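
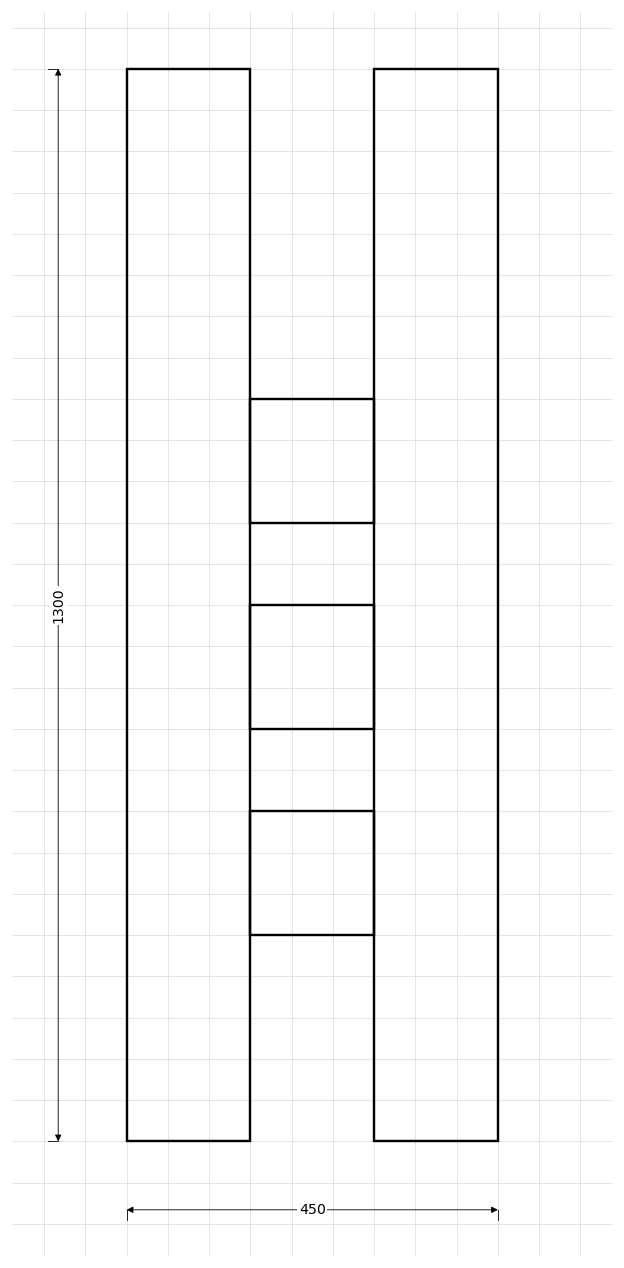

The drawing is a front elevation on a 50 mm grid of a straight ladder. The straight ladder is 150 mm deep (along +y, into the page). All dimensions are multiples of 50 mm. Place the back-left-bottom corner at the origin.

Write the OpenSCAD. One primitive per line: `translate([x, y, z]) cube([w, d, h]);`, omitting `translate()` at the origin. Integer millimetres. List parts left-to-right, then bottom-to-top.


cube([150, 150, 1300]);
translate([150, 0, 250]) cube([150, 150, 150]);
translate([150, 0, 500]) cube([150, 150, 150]);
translate([150, 0, 750]) cube([150, 150, 150]);
translate([300, 0, 0]) cube([150, 150, 1300]);


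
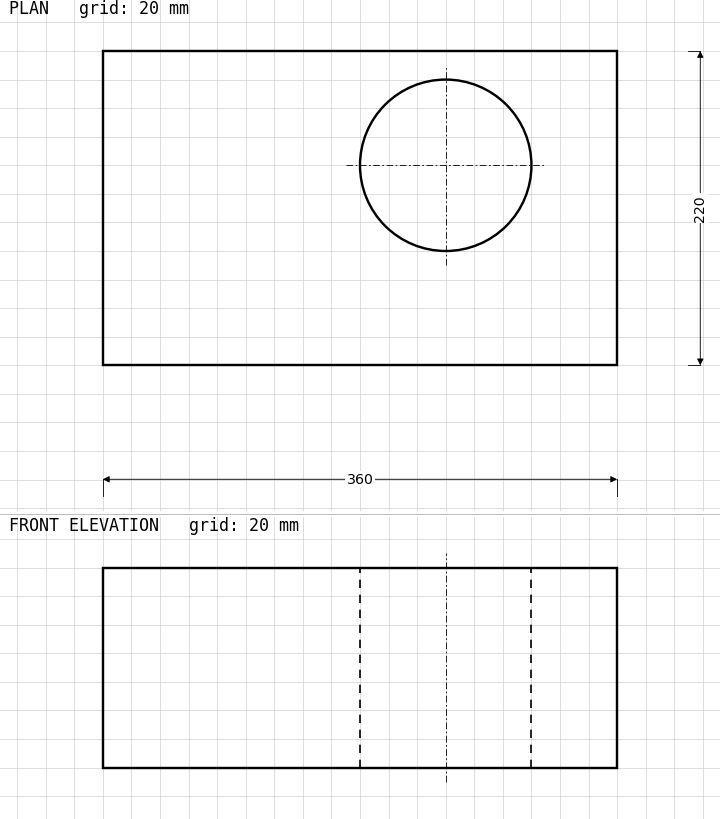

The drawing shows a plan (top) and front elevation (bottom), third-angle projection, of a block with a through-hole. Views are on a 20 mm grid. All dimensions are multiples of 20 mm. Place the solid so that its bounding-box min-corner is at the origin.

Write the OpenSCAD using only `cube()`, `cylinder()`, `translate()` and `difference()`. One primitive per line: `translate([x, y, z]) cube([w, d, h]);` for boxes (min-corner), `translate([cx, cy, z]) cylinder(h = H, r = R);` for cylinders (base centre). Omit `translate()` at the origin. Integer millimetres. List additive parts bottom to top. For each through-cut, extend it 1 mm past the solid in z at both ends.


difference() {
  cube([360, 220, 140]);
  translate([240, 140, -1]) cylinder(h = 142, r = 60);
}


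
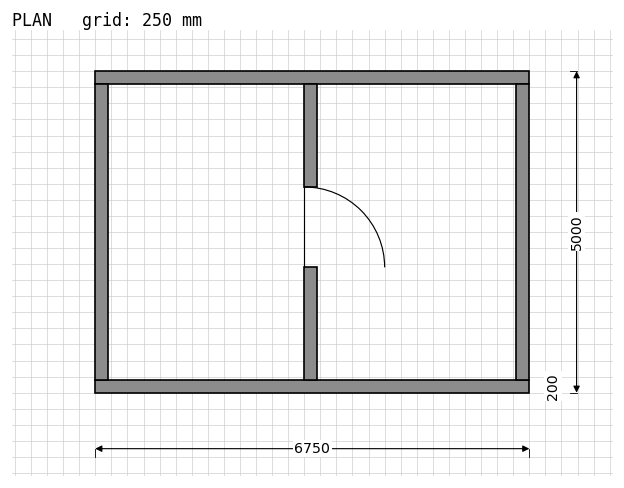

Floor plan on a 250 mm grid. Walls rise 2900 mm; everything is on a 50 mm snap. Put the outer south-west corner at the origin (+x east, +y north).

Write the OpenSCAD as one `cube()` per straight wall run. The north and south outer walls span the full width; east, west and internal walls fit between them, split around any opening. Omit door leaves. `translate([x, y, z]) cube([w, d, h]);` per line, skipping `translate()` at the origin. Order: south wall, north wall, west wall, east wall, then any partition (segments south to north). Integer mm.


cube([6750, 200, 2900]);
translate([0, 4800, 0]) cube([6750, 200, 2900]);
translate([0, 200, 0]) cube([200, 4600, 2900]);
translate([6550, 200, 0]) cube([200, 4600, 2900]);
translate([3250, 200, 0]) cube([200, 1750, 2900]);
translate([3250, 3200, 0]) cube([200, 1600, 2900]);


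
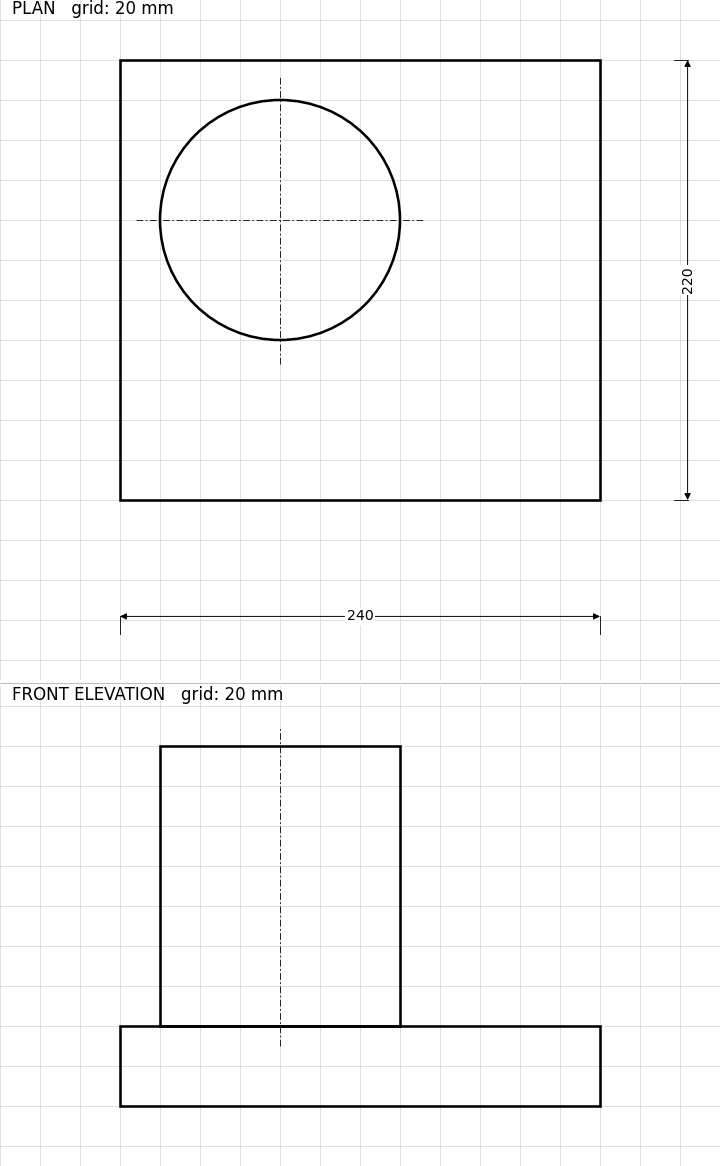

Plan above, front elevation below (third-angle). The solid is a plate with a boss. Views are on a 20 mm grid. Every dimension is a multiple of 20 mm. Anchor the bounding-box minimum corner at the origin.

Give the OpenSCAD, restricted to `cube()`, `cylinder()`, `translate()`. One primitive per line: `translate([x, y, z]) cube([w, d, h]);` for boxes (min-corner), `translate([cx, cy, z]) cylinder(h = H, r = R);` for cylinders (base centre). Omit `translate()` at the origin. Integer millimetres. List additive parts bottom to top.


cube([240, 220, 40]);
translate([80, 140, 40]) cylinder(h = 140, r = 60);


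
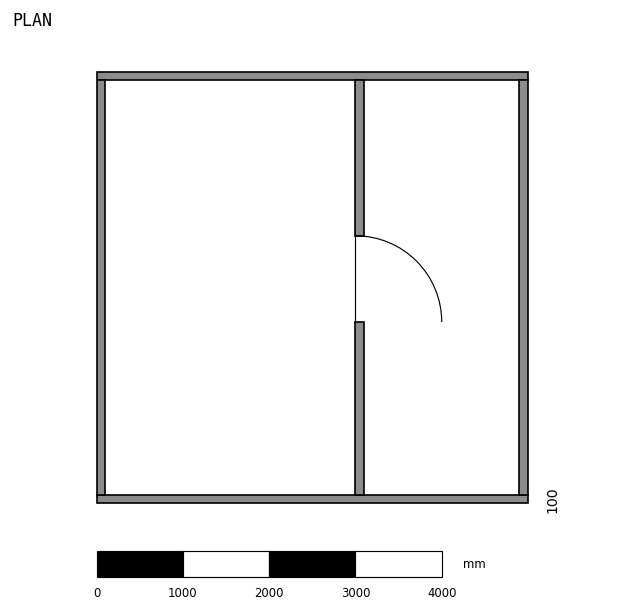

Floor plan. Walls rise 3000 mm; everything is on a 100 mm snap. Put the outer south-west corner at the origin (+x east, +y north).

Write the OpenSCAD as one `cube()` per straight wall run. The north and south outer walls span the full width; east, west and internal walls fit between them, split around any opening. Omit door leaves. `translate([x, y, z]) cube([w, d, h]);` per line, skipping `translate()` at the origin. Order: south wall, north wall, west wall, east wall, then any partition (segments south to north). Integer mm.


cube([5000, 100, 3000]);
translate([0, 4900, 0]) cube([5000, 100, 3000]);
translate([0, 100, 0]) cube([100, 4800, 3000]);
translate([4900, 100, 0]) cube([100, 4800, 3000]);
translate([3000, 100, 0]) cube([100, 2000, 3000]);
translate([3000, 3100, 0]) cube([100, 1800, 3000]);


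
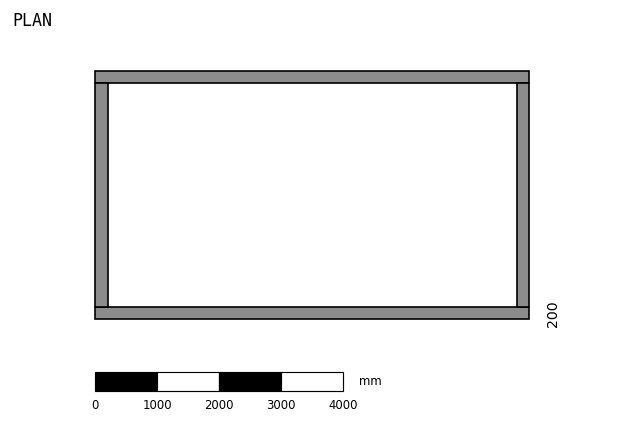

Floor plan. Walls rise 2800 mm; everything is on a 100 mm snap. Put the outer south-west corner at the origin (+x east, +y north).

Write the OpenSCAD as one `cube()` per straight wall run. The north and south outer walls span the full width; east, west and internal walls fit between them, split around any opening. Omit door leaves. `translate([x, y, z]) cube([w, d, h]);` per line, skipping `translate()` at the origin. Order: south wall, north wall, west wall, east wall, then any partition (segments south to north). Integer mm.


cube([7000, 200, 2800]);
translate([0, 3800, 0]) cube([7000, 200, 2800]);
translate([0, 200, 0]) cube([200, 3600, 2800]);
translate([6800, 200, 0]) cube([200, 3600, 2800]);


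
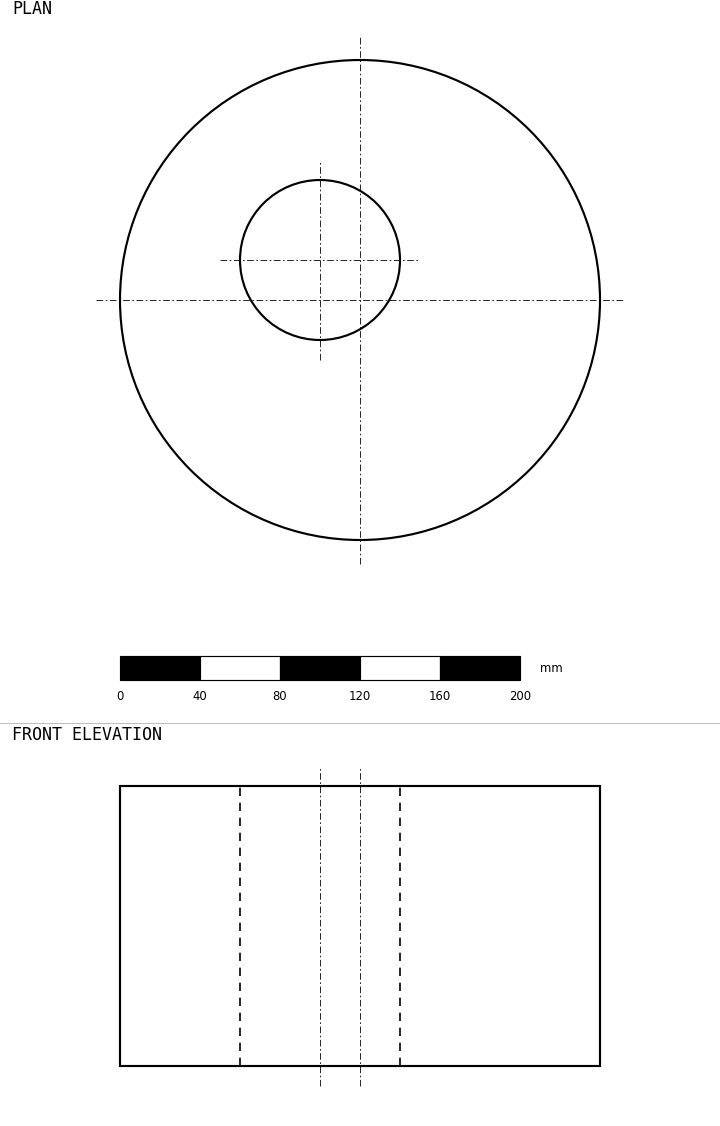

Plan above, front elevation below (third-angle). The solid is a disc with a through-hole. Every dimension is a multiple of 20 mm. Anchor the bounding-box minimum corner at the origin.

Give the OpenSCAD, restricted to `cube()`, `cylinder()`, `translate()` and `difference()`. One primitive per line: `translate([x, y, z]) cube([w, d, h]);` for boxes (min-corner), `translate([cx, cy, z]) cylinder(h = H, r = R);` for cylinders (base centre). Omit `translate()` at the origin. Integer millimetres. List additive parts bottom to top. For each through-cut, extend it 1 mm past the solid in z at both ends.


difference() {
  translate([120, 120, 0]) cylinder(h = 140, r = 120);
  translate([100, 140, -1]) cylinder(h = 142, r = 40);
}


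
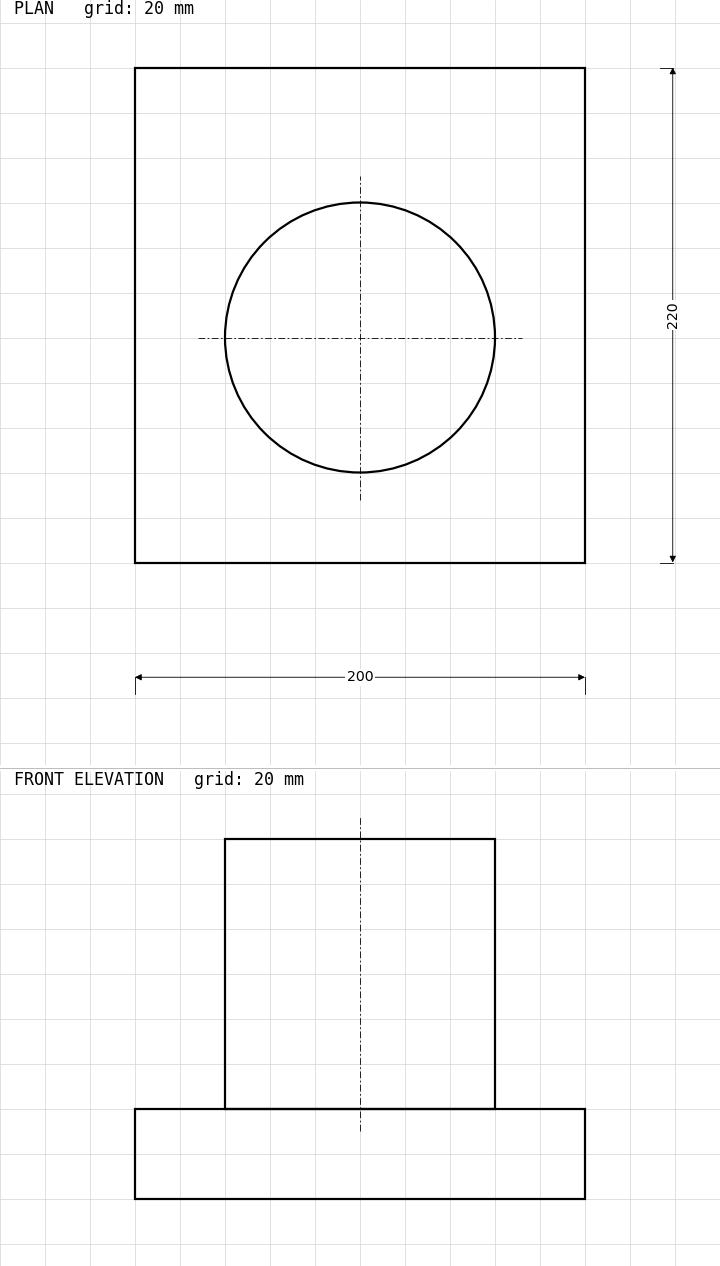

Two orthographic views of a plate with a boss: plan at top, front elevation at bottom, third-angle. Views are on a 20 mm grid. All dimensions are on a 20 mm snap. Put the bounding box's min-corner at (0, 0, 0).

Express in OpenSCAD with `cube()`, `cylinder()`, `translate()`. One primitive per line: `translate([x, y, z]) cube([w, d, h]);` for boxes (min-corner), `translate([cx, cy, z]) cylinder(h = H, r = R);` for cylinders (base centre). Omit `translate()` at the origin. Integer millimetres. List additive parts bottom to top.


cube([200, 220, 40]);
translate([100, 100, 40]) cylinder(h = 120, r = 60);


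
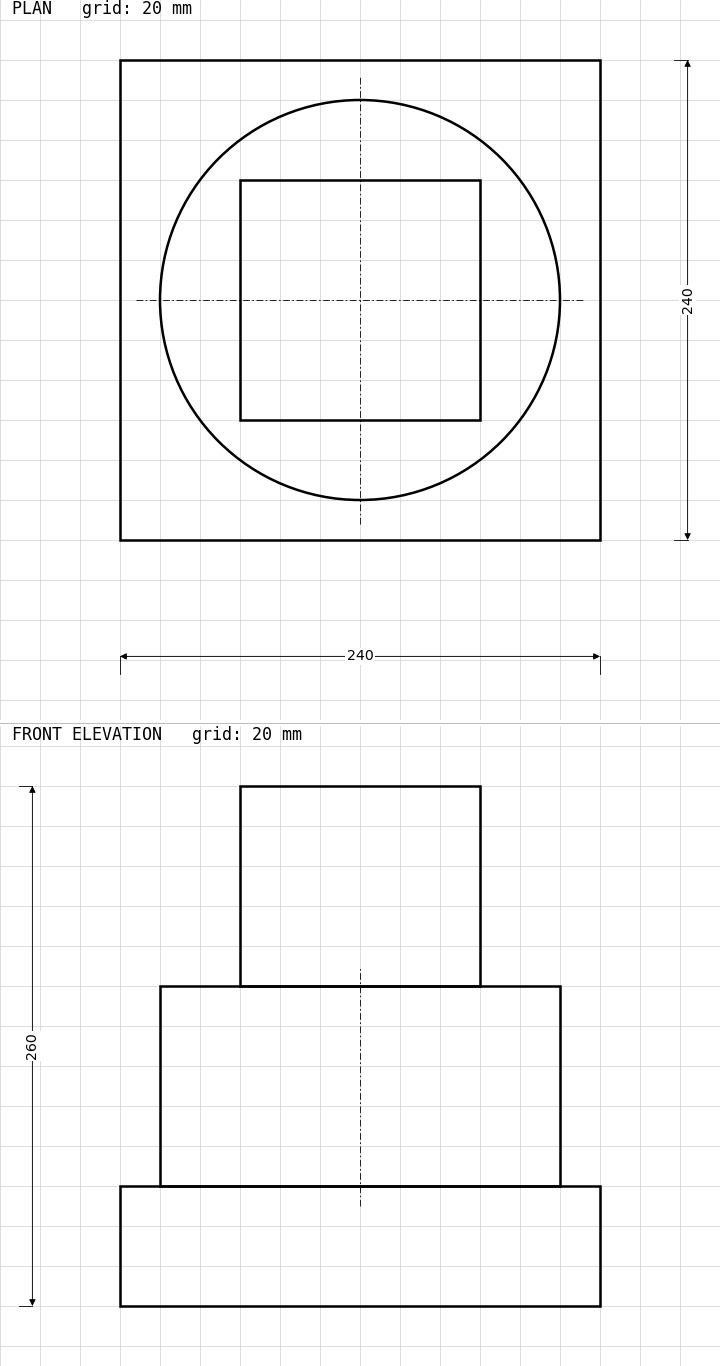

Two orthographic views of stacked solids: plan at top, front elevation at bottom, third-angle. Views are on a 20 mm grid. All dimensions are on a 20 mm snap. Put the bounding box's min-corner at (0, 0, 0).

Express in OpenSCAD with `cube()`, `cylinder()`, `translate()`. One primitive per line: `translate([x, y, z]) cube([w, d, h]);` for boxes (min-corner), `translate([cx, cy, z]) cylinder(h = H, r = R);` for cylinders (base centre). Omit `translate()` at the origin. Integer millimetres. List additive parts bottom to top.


cube([240, 240, 60]);
translate([120, 120, 60]) cylinder(h = 100, r = 100);
translate([60, 60, 160]) cube([120, 120, 100]);


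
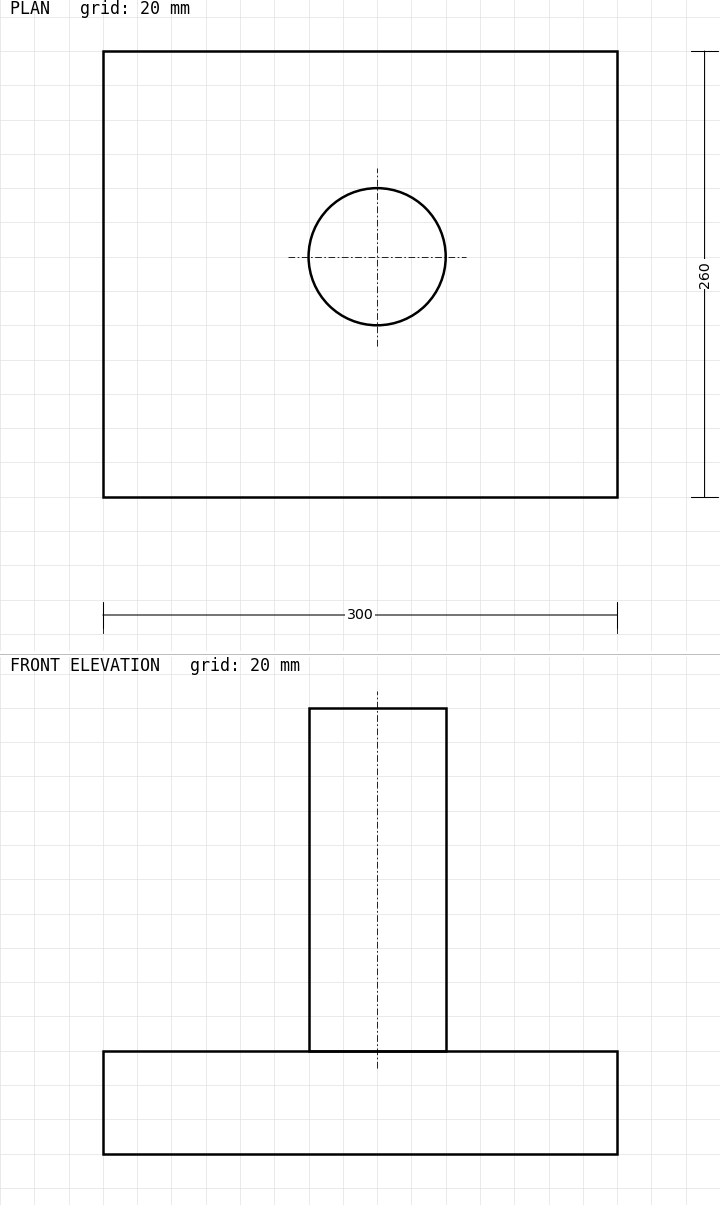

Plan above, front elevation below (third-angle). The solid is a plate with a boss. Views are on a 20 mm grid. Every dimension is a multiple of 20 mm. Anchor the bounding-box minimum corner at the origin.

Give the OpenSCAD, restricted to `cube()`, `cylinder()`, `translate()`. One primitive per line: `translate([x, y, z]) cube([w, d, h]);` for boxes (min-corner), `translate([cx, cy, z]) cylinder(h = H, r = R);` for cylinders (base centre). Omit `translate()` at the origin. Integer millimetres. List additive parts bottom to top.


cube([300, 260, 60]);
translate([160, 140, 60]) cylinder(h = 200, r = 40);


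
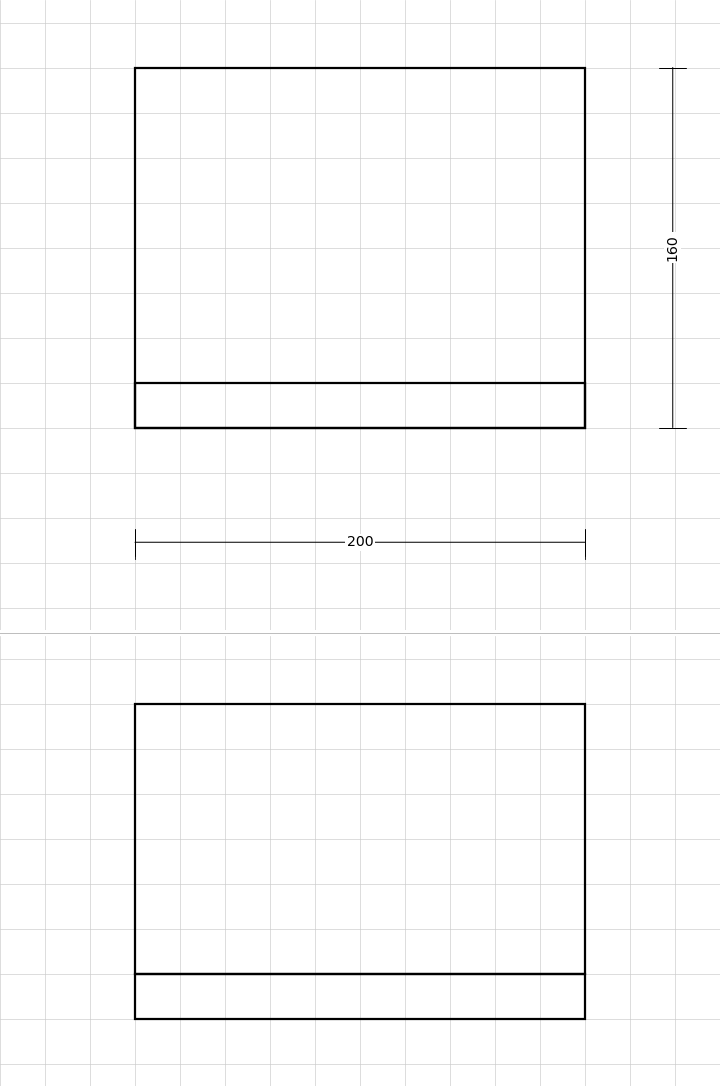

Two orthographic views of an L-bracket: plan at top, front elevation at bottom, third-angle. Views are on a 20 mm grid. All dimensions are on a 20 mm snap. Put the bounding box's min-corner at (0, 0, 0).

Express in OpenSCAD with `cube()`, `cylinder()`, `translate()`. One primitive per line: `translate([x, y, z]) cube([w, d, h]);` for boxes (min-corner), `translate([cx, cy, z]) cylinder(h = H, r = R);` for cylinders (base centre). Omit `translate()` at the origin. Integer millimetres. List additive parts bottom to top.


cube([200, 160, 20]);
translate([0, 0, 20]) cube([200, 20, 120]);


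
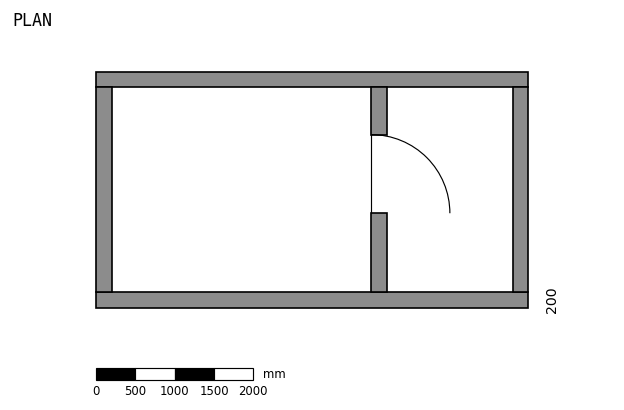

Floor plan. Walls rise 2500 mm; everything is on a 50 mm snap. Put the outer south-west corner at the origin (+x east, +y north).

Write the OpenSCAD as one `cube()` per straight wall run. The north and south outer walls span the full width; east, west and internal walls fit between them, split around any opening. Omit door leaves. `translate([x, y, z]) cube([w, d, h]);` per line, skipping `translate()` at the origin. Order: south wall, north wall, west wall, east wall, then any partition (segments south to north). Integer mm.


cube([5500, 200, 2500]);
translate([0, 2800, 0]) cube([5500, 200, 2500]);
translate([0, 200, 0]) cube([200, 2600, 2500]);
translate([5300, 200, 0]) cube([200, 2600, 2500]);
translate([3500, 200, 0]) cube([200, 1000, 2500]);
translate([3500, 2200, 0]) cube([200, 600, 2500]);


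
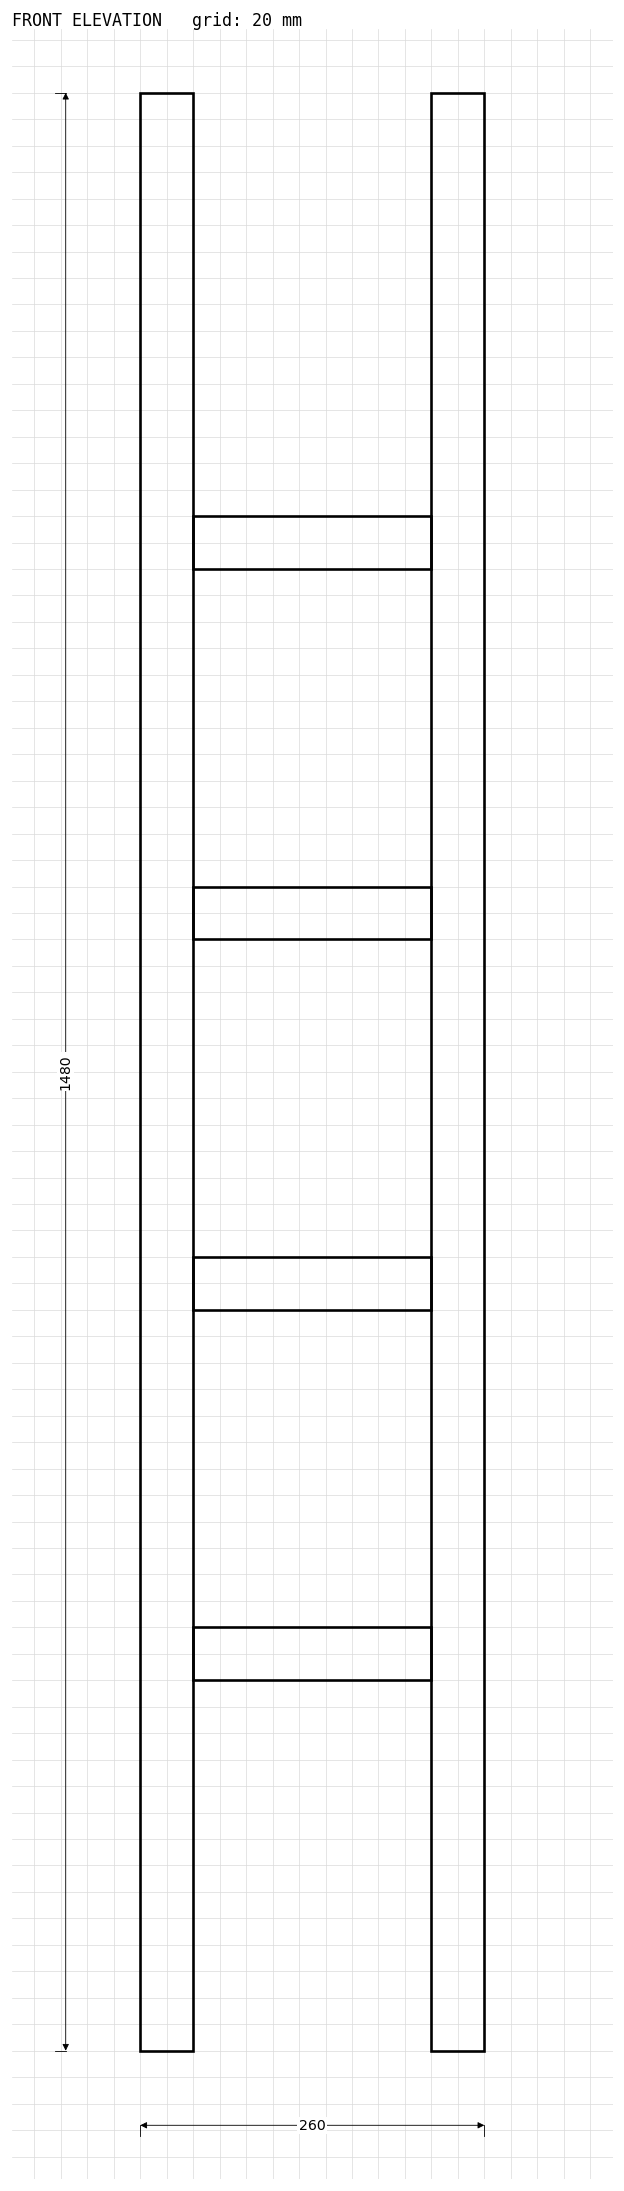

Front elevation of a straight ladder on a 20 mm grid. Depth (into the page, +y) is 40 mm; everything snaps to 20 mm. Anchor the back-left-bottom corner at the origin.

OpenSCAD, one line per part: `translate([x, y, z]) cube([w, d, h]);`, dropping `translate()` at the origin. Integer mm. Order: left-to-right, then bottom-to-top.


cube([40, 40, 1480]);
translate([40, 0, 280]) cube([180, 40, 40]);
translate([40, 0, 560]) cube([180, 40, 40]);
translate([40, 0, 840]) cube([180, 40, 40]);
translate([40, 0, 1120]) cube([180, 40, 40]);
translate([220, 0, 0]) cube([40, 40, 1480]);


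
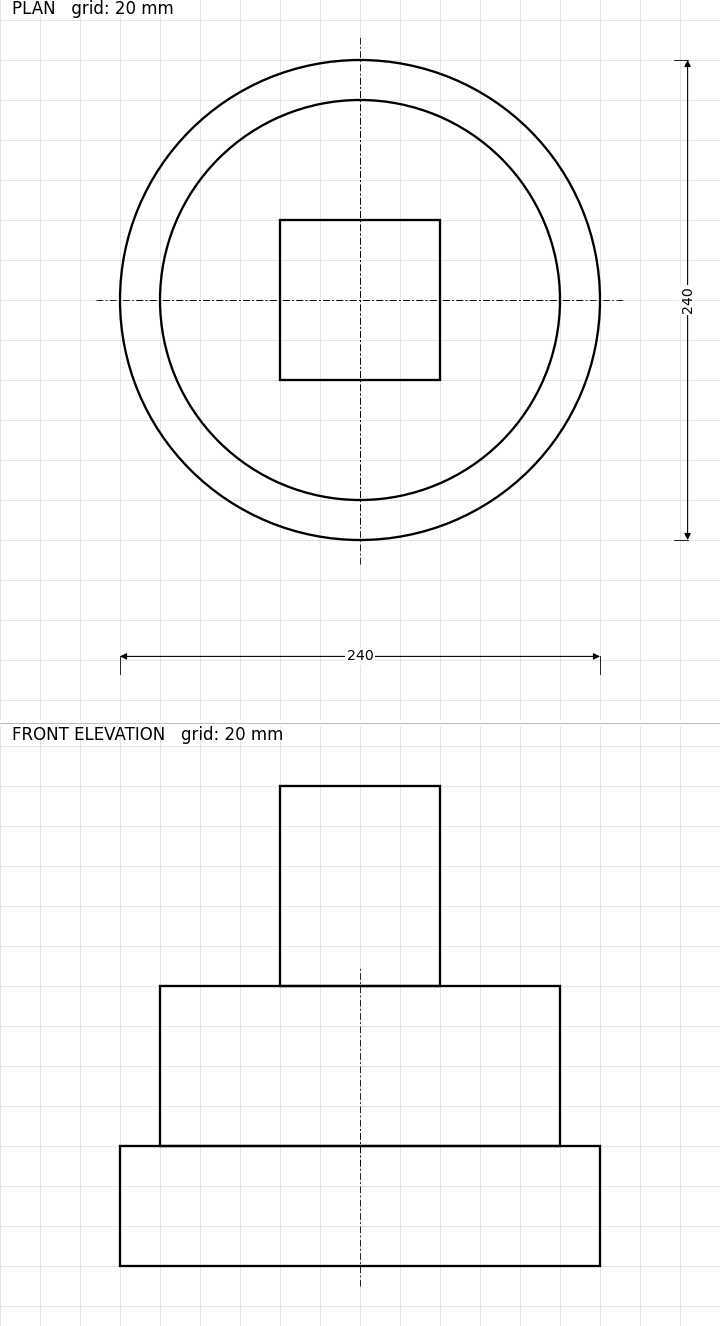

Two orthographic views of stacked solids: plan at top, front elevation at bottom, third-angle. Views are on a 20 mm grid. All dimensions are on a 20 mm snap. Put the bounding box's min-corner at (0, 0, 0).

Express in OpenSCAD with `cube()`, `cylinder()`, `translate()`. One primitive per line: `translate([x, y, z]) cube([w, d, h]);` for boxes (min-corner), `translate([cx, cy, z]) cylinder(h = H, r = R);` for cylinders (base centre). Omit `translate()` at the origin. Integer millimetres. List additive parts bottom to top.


translate([120, 120, 0]) cylinder(h = 60, r = 120);
translate([120, 120, 60]) cylinder(h = 80, r = 100);
translate([80, 80, 140]) cube([80, 80, 100]);


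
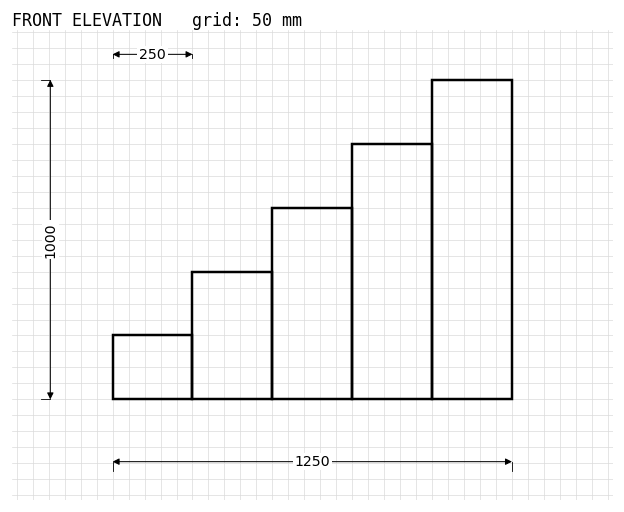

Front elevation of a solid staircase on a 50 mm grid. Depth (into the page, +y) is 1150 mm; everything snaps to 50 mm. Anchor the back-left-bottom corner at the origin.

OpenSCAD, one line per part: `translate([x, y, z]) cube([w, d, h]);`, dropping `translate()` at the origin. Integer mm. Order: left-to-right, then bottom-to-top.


cube([250, 1150, 200]);
translate([250, 0, 0]) cube([250, 1150, 400]);
translate([500, 0, 0]) cube([250, 1150, 600]);
translate([750, 0, 0]) cube([250, 1150, 800]);
translate([1000, 0, 0]) cube([250, 1150, 1000]);


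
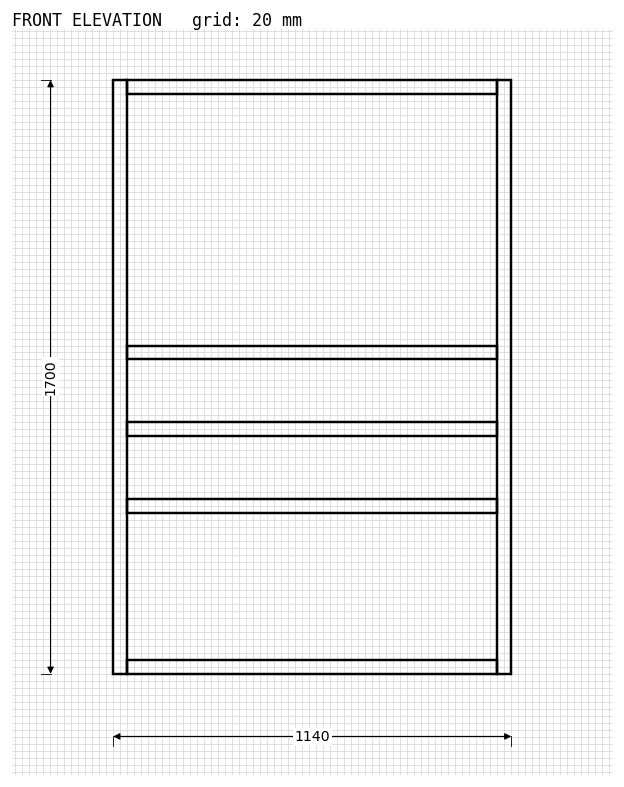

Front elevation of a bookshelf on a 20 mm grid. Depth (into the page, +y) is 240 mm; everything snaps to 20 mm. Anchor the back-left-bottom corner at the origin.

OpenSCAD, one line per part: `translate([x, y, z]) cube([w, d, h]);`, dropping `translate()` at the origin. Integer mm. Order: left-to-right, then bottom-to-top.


cube([40, 240, 1700]);
translate([40, 0, 0]) cube([1060, 240, 40]);
translate([40, 0, 460]) cube([1060, 240, 40]);
translate([40, 0, 680]) cube([1060, 240, 40]);
translate([40, 0, 900]) cube([1060, 240, 40]);
translate([40, 0, 1660]) cube([1060, 240, 40]);
translate([1100, 0, 0]) cube([40, 240, 1700]);


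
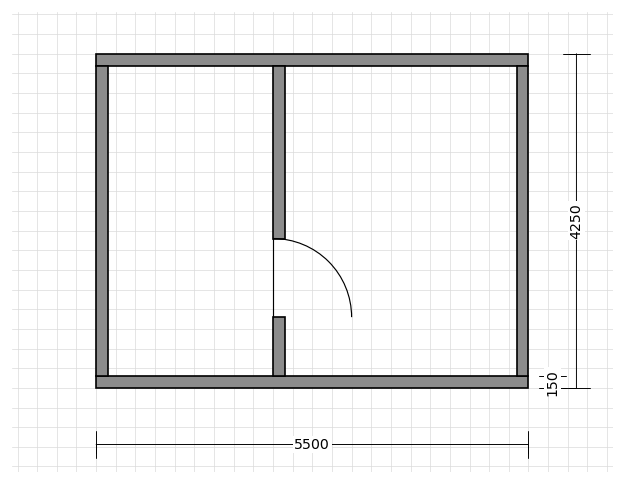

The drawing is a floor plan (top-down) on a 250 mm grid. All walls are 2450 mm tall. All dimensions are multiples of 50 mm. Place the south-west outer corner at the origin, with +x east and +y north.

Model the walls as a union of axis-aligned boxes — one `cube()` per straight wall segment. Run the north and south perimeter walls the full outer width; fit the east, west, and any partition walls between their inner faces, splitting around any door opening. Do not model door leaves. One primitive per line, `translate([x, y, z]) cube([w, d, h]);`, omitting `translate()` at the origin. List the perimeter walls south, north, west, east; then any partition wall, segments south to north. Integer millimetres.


cube([5500, 150, 2450]);
translate([0, 4100, 0]) cube([5500, 150, 2450]);
translate([0, 150, 0]) cube([150, 3950, 2450]);
translate([5350, 150, 0]) cube([150, 3950, 2450]);
translate([2250, 150, 0]) cube([150, 750, 2450]);
translate([2250, 1900, 0]) cube([150, 2200, 2450]);


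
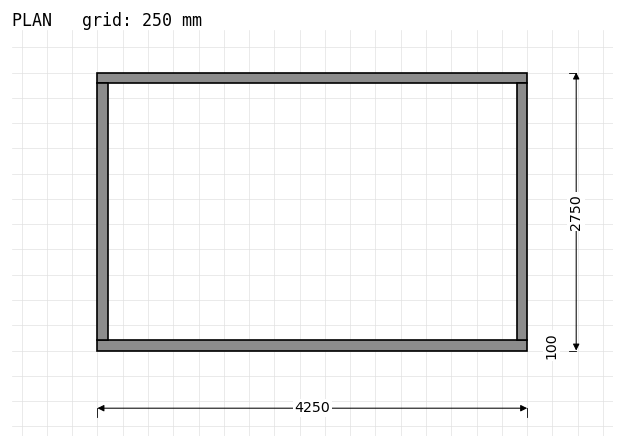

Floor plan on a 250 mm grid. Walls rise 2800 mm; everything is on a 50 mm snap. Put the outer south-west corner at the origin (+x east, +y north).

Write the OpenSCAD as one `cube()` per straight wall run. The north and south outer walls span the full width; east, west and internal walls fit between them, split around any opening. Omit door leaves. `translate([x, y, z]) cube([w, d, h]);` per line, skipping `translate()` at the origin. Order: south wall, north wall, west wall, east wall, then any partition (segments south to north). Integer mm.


cube([4250, 100, 2800]);
translate([0, 2650, 0]) cube([4250, 100, 2800]);
translate([0, 100, 0]) cube([100, 2550, 2800]);
translate([4150, 100, 0]) cube([100, 2550, 2800]);


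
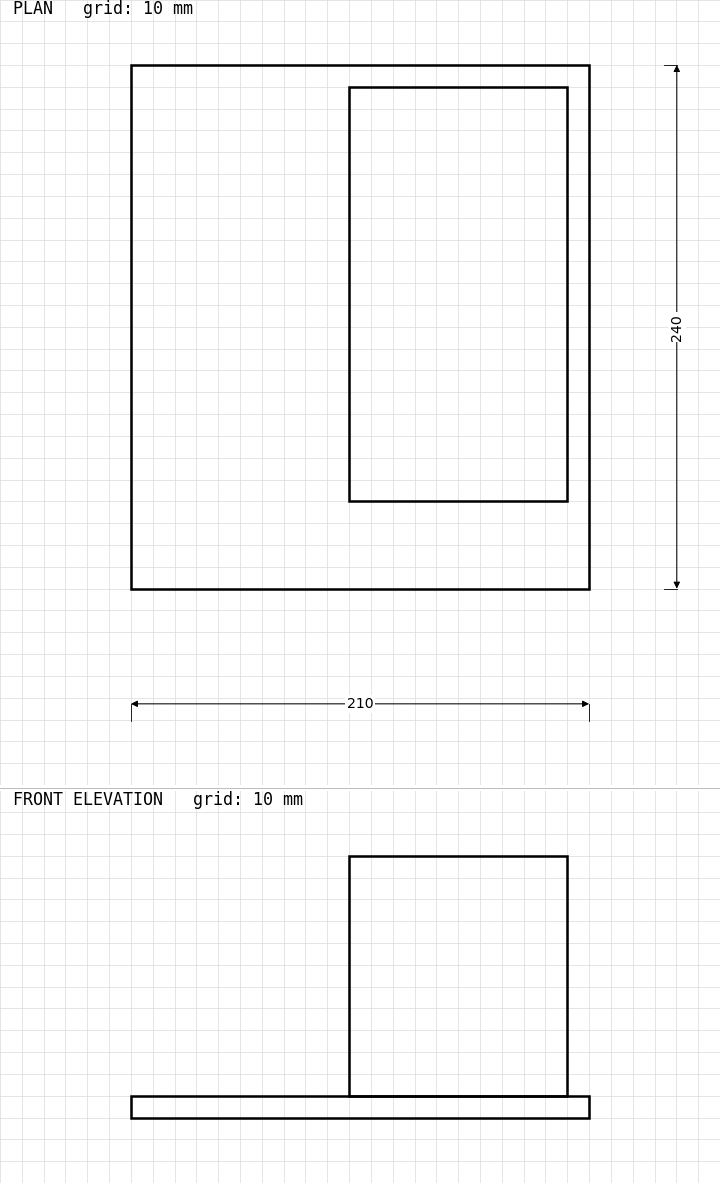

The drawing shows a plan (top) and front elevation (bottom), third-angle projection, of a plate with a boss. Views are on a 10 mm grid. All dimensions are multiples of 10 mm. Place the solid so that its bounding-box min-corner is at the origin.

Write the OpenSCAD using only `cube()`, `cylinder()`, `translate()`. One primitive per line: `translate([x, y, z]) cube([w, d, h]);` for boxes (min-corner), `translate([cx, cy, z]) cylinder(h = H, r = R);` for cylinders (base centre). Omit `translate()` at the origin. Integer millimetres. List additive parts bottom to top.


cube([210, 240, 10]);
translate([100, 40, 10]) cube([100, 190, 110]);


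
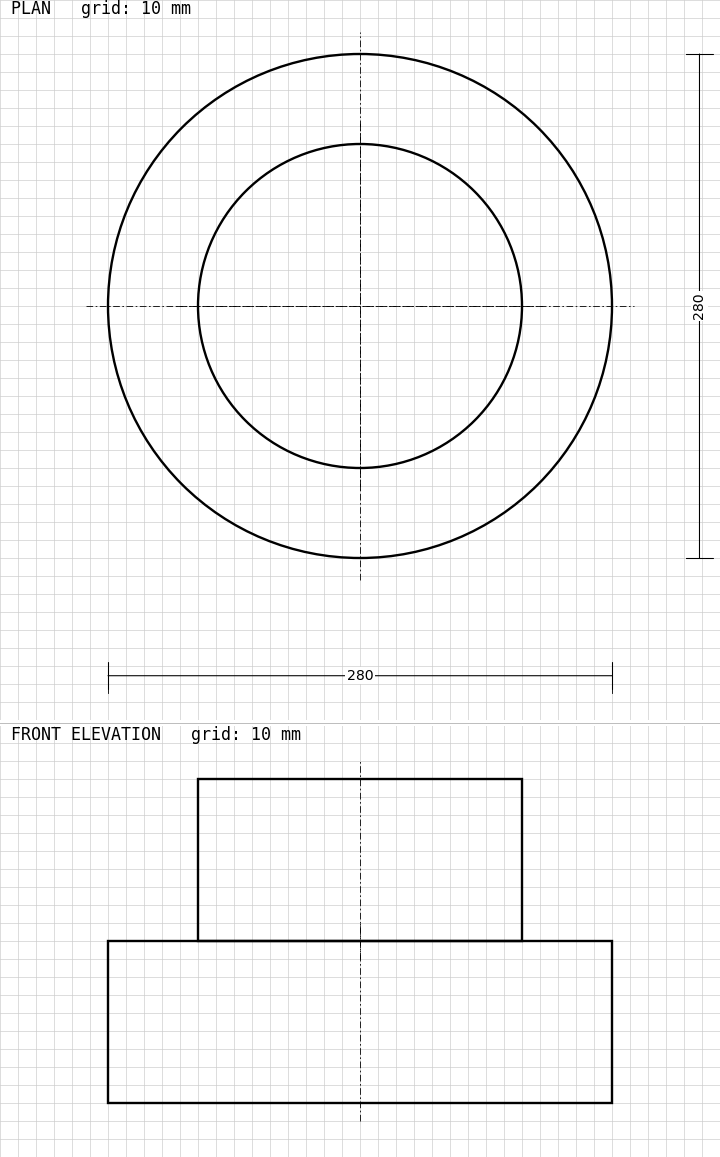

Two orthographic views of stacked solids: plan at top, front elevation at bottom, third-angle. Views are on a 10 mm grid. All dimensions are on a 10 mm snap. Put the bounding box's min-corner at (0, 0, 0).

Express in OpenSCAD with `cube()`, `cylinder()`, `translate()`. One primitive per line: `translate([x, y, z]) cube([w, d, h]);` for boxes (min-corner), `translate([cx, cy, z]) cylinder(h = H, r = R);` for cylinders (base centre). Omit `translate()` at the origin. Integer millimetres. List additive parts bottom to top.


translate([140, 140, 0]) cylinder(h = 90, r = 140);
translate([140, 140, 90]) cylinder(h = 90, r = 90);


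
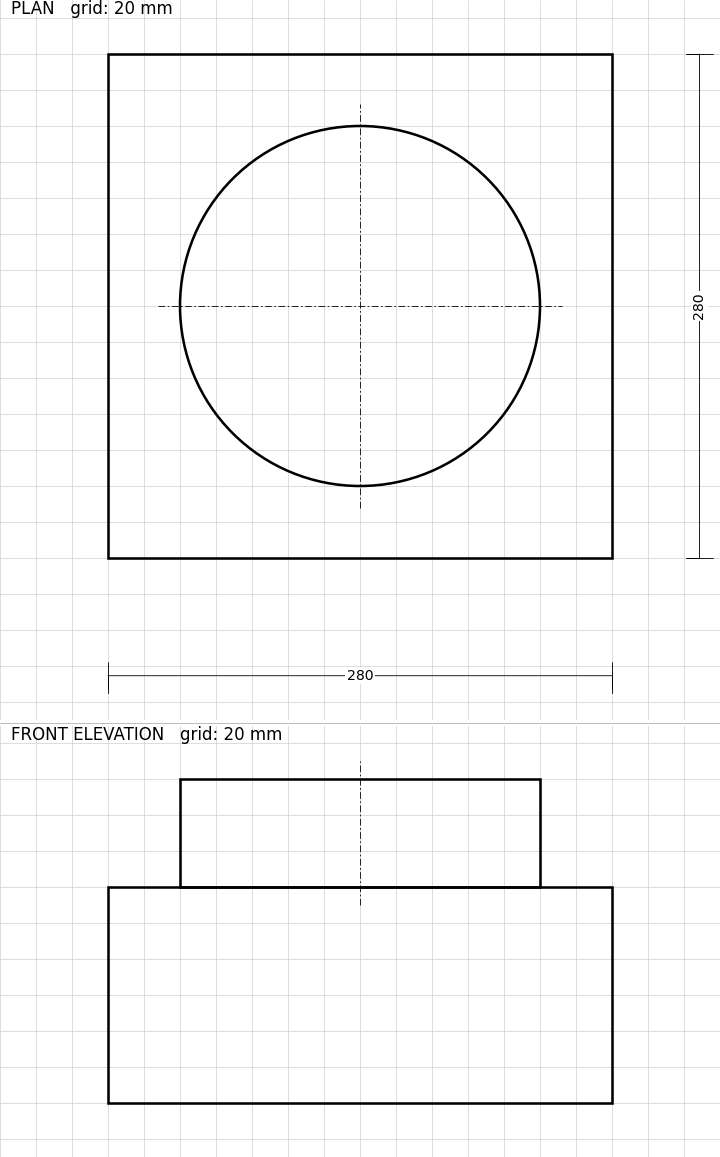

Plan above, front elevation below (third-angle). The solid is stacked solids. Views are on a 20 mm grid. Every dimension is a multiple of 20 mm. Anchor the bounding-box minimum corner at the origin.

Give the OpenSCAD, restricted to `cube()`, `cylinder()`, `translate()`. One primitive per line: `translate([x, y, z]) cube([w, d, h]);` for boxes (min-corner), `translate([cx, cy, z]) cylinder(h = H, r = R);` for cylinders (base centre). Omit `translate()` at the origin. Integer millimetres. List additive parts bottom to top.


cube([280, 280, 120]);
translate([140, 140, 120]) cylinder(h = 60, r = 100);


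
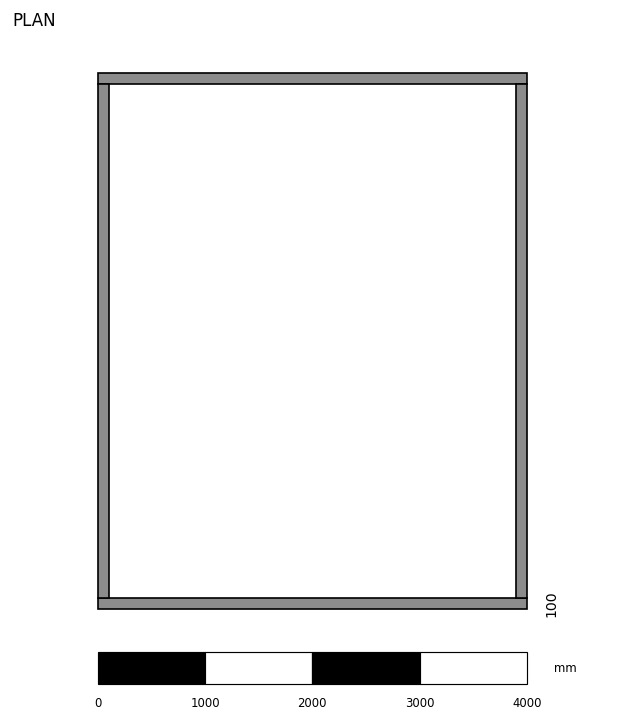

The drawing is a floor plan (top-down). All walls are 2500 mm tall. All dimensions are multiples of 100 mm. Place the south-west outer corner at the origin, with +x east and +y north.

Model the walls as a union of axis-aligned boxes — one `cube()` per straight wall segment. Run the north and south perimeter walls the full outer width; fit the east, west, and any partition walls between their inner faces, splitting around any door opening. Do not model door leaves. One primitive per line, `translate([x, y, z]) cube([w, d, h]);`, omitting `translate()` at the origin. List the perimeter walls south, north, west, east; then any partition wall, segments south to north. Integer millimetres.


cube([4000, 100, 2500]);
translate([0, 4900, 0]) cube([4000, 100, 2500]);
translate([0, 100, 0]) cube([100, 4800, 2500]);
translate([3900, 100, 0]) cube([100, 4800, 2500]);


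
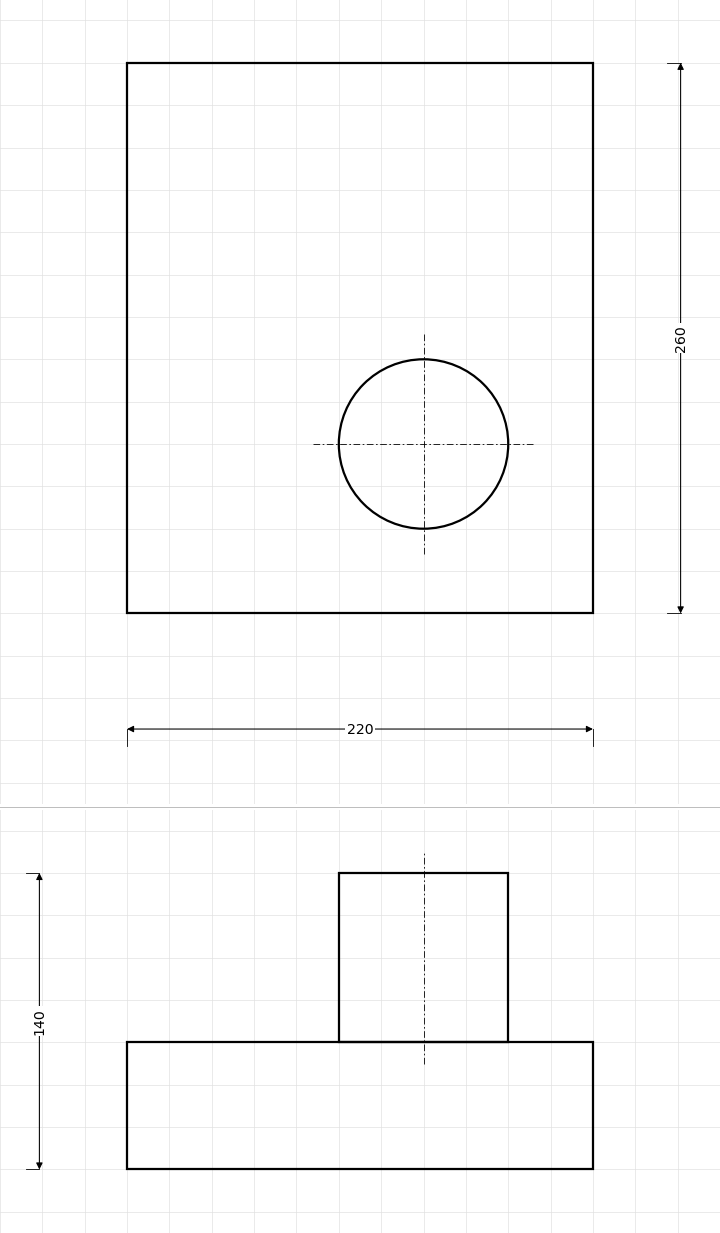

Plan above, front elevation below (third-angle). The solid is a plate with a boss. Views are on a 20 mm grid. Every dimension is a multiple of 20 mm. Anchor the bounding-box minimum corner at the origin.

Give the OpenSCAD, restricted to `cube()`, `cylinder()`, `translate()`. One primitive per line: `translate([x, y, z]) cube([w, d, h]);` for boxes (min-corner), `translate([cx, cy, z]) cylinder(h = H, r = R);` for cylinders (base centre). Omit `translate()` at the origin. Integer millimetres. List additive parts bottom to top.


cube([220, 260, 60]);
translate([140, 80, 60]) cylinder(h = 80, r = 40);


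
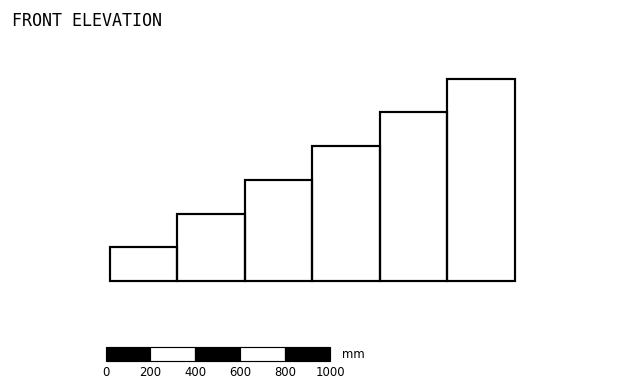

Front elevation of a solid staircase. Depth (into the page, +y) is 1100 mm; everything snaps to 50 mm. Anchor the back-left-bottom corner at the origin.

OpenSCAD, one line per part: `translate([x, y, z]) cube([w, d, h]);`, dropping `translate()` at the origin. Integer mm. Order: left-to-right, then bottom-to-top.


cube([300, 1100, 150]);
translate([300, 0, 0]) cube([300, 1100, 300]);
translate([600, 0, 0]) cube([300, 1100, 450]);
translate([900, 0, 0]) cube([300, 1100, 600]);
translate([1200, 0, 0]) cube([300, 1100, 750]);
translate([1500, 0, 0]) cube([300, 1100, 900]);


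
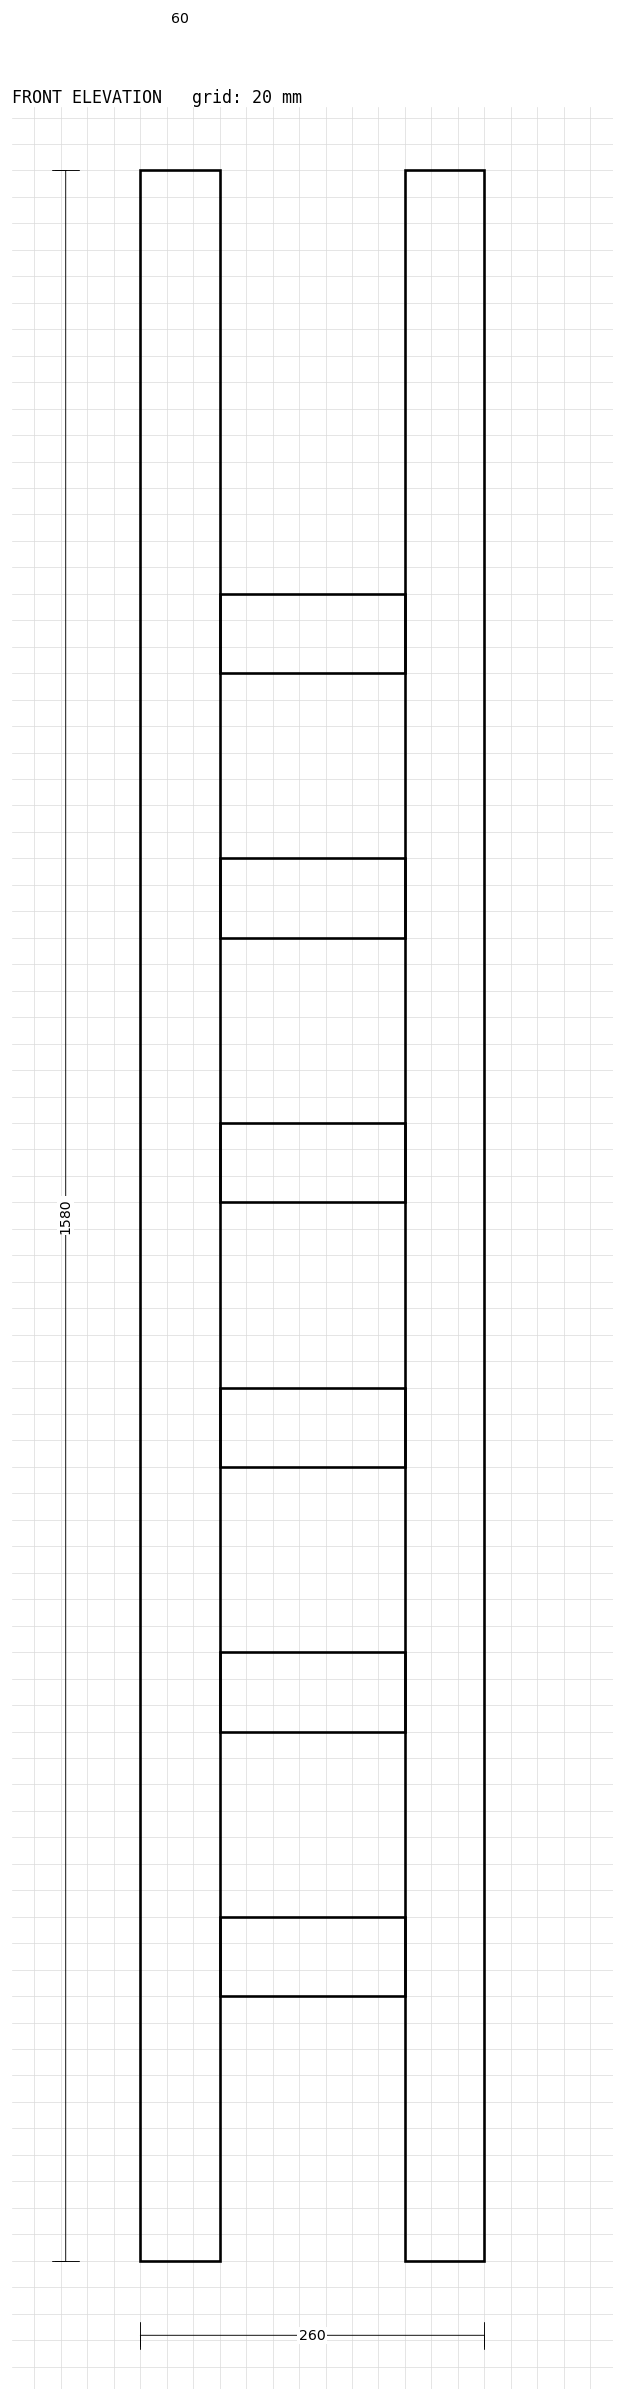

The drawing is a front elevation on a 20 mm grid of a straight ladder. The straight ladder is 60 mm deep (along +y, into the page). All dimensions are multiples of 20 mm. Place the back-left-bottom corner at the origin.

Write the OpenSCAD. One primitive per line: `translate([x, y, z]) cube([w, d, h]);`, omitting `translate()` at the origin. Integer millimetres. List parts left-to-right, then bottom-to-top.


cube([60, 60, 1580]);
translate([60, 0, 200]) cube([140, 60, 60]);
translate([60, 0, 400]) cube([140, 60, 60]);
translate([60, 0, 600]) cube([140, 60, 60]);
translate([60, 0, 800]) cube([140, 60, 60]);
translate([60, 0, 1000]) cube([140, 60, 60]);
translate([60, 0, 1200]) cube([140, 60, 60]);
translate([200, 0, 0]) cube([60, 60, 1580]);


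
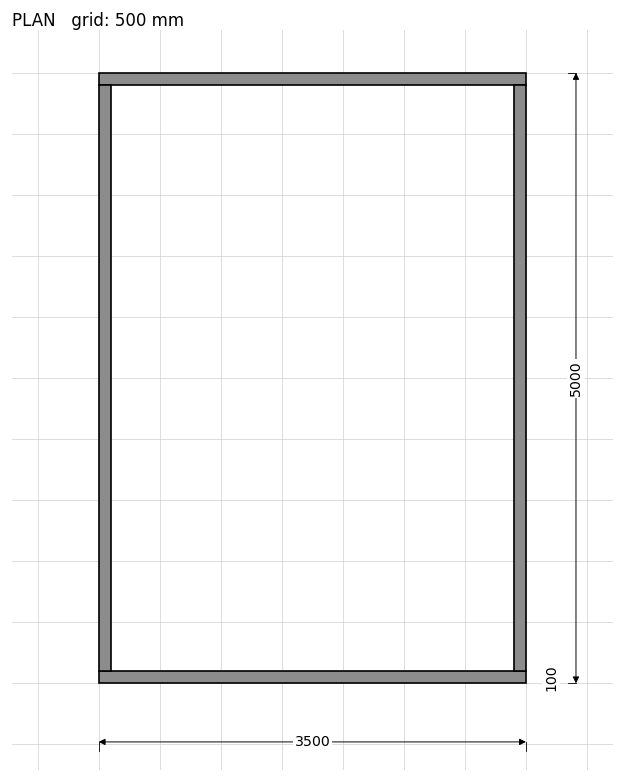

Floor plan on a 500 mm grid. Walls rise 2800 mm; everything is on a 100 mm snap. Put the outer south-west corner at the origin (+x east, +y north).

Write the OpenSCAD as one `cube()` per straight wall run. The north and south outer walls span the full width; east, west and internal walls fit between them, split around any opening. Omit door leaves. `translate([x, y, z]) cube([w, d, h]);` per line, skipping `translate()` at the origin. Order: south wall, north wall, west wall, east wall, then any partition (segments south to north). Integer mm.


cube([3500, 100, 2800]);
translate([0, 4900, 0]) cube([3500, 100, 2800]);
translate([0, 100, 0]) cube([100, 4800, 2800]);
translate([3400, 100, 0]) cube([100, 4800, 2800]);


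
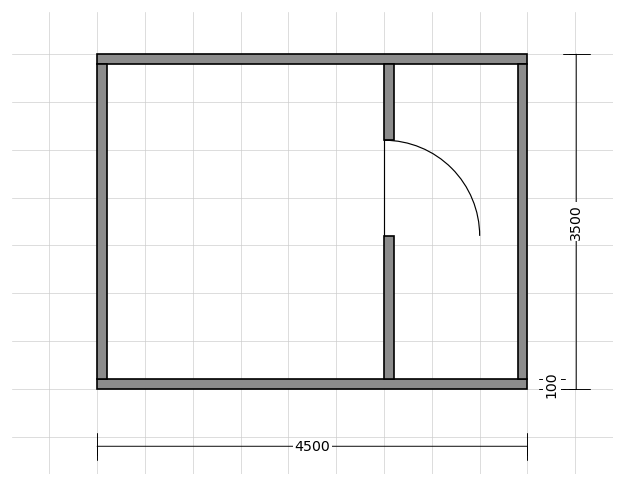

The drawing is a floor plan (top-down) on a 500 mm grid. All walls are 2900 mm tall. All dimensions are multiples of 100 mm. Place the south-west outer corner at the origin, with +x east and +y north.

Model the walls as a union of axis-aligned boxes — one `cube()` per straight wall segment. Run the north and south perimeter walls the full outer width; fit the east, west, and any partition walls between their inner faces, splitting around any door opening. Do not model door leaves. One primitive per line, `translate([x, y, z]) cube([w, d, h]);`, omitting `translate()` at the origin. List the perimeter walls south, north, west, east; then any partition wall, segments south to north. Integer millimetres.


cube([4500, 100, 2900]);
translate([0, 3400, 0]) cube([4500, 100, 2900]);
translate([0, 100, 0]) cube([100, 3300, 2900]);
translate([4400, 100, 0]) cube([100, 3300, 2900]);
translate([3000, 100, 0]) cube([100, 1500, 2900]);
translate([3000, 2600, 0]) cube([100, 800, 2900]);


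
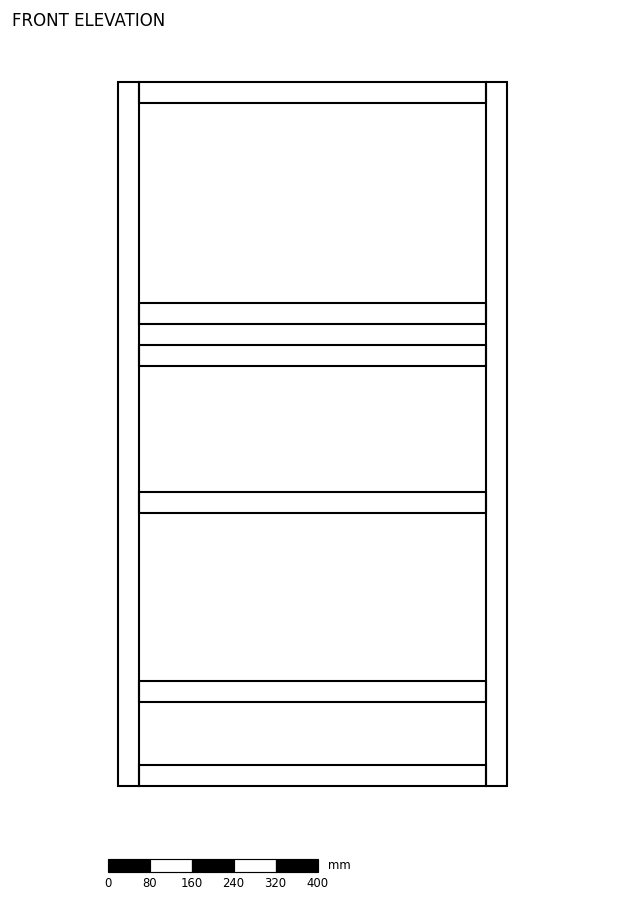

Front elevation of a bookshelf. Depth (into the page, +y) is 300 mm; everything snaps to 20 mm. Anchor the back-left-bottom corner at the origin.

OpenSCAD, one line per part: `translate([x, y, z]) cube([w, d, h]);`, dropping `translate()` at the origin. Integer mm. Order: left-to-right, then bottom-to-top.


cube([40, 300, 1340]);
translate([40, 0, 0]) cube([660, 300, 40]);
translate([40, 0, 160]) cube([660, 300, 40]);
translate([40, 0, 520]) cube([660, 300, 40]);
translate([40, 0, 800]) cube([660, 300, 40]);
translate([40, 0, 880]) cube([660, 300, 40]);
translate([40, 0, 1300]) cube([660, 300, 40]);
translate([700, 0, 0]) cube([40, 300, 1340]);


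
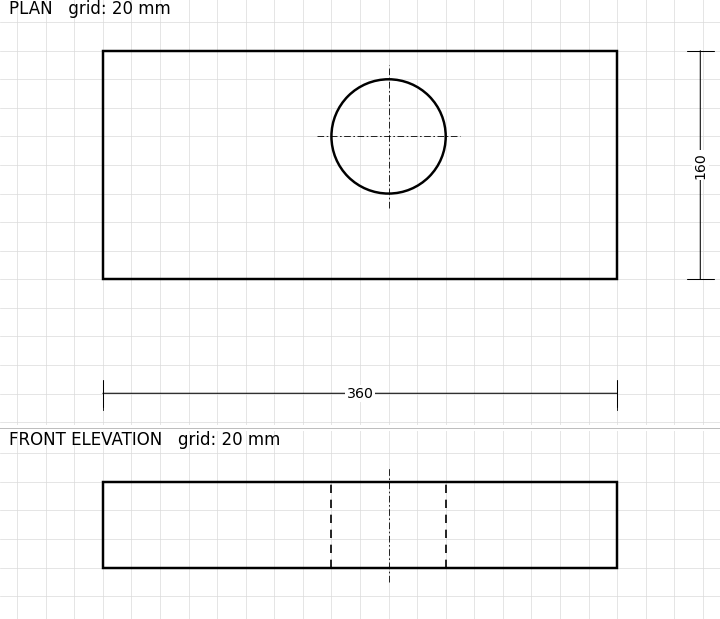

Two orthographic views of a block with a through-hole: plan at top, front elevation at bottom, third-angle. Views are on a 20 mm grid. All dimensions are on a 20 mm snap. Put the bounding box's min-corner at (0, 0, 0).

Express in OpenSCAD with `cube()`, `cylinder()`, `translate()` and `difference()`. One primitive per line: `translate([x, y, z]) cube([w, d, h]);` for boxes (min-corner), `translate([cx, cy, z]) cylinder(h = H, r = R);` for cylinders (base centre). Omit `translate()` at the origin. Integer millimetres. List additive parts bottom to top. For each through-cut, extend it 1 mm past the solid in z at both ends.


difference() {
  cube([360, 160, 60]);
  translate([200, 100, -1]) cylinder(h = 62, r = 40);
}


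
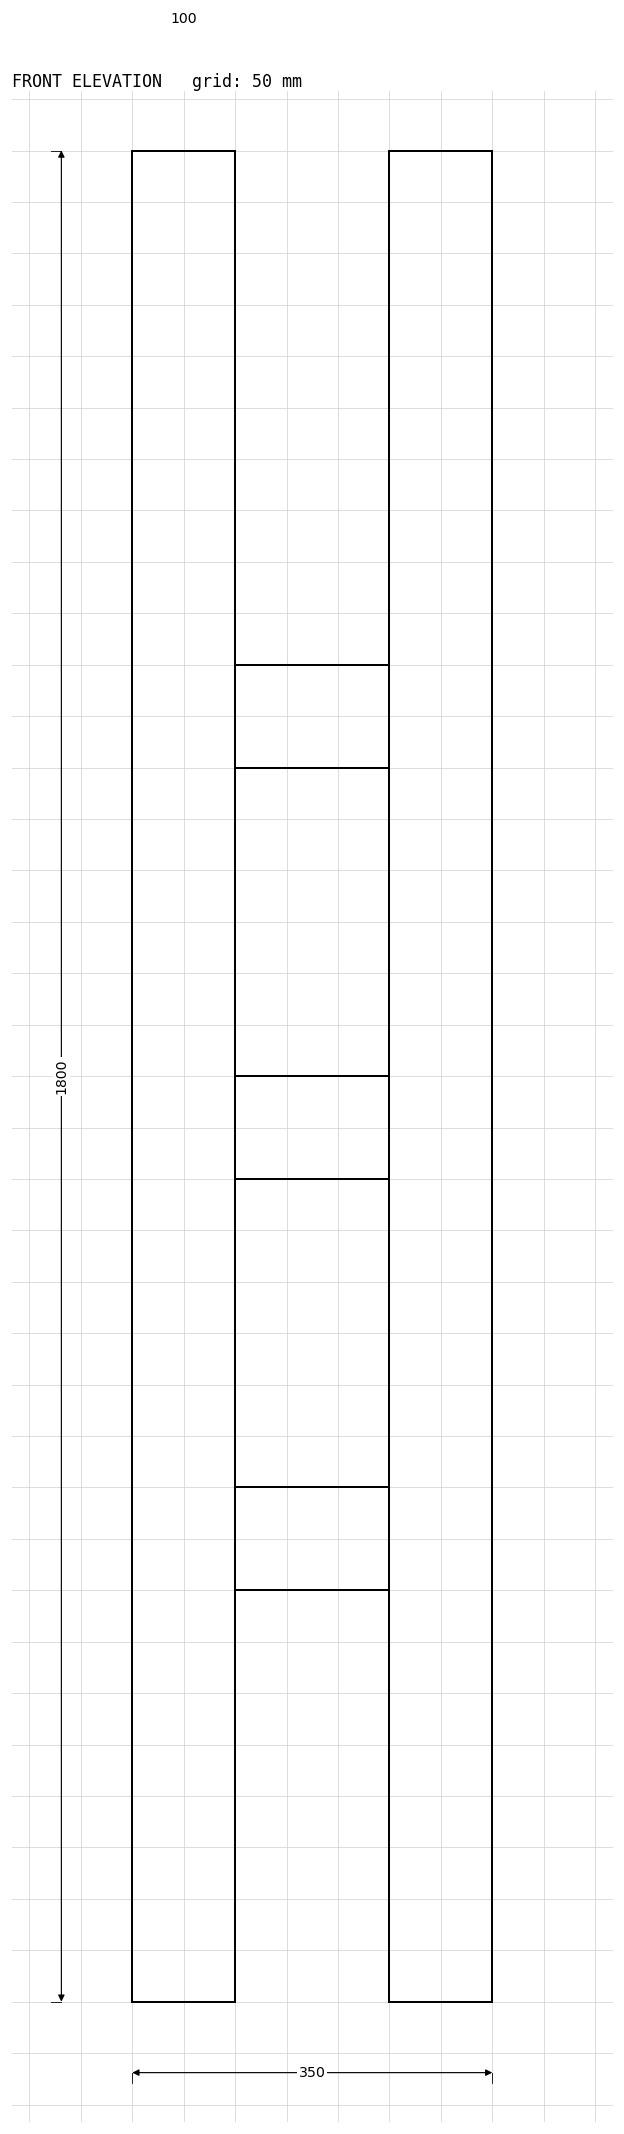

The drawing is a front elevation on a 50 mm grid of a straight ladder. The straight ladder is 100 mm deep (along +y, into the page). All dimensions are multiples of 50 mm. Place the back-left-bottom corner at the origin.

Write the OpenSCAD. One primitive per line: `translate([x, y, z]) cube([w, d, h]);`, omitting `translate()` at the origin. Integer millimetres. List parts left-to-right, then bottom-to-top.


cube([100, 100, 1800]);
translate([100, 0, 400]) cube([150, 100, 100]);
translate([100, 0, 800]) cube([150, 100, 100]);
translate([100, 0, 1200]) cube([150, 100, 100]);
translate([250, 0, 0]) cube([100, 100, 1800]);


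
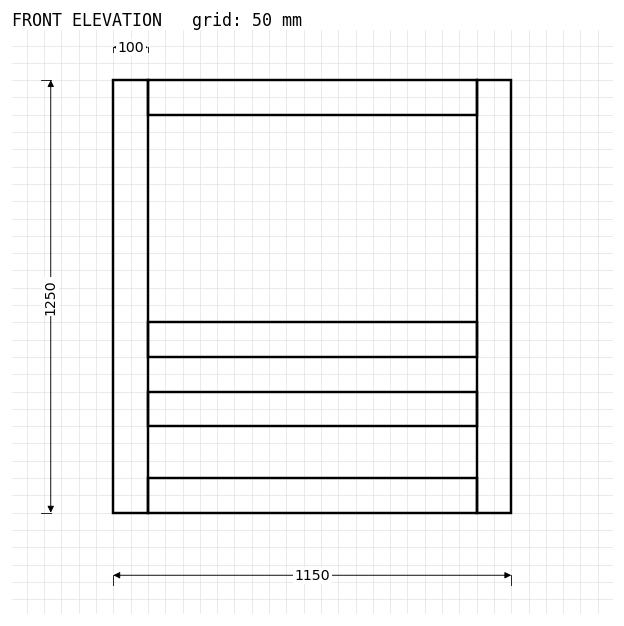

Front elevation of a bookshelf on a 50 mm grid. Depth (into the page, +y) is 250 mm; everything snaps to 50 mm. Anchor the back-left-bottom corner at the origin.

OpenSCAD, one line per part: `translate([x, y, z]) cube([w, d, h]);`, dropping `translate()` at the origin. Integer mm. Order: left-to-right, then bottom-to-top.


cube([100, 250, 1250]);
translate([100, 0, 0]) cube([950, 250, 100]);
translate([100, 0, 250]) cube([950, 250, 100]);
translate([100, 0, 450]) cube([950, 250, 100]);
translate([100, 0, 1150]) cube([950, 250, 100]);
translate([1050, 0, 0]) cube([100, 250, 1250]);


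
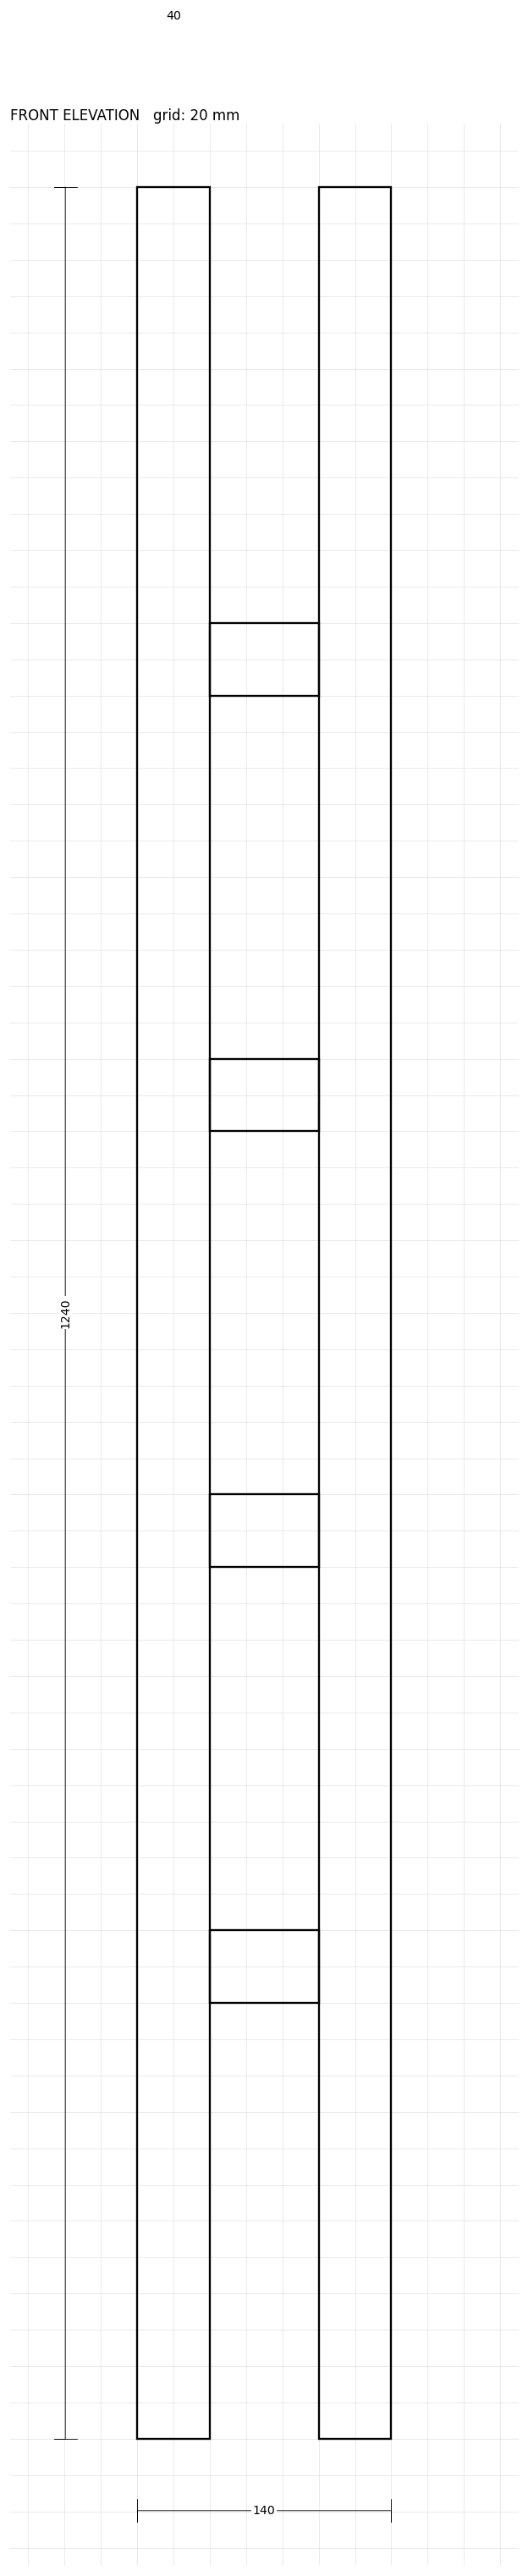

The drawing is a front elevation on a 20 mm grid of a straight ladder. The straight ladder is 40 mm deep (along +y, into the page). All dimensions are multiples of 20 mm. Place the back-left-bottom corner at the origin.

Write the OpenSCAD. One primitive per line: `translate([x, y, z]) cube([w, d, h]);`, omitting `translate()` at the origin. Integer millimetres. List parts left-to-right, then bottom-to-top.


cube([40, 40, 1240]);
translate([40, 0, 240]) cube([60, 40, 40]);
translate([40, 0, 480]) cube([60, 40, 40]);
translate([40, 0, 720]) cube([60, 40, 40]);
translate([40, 0, 960]) cube([60, 40, 40]);
translate([100, 0, 0]) cube([40, 40, 1240]);


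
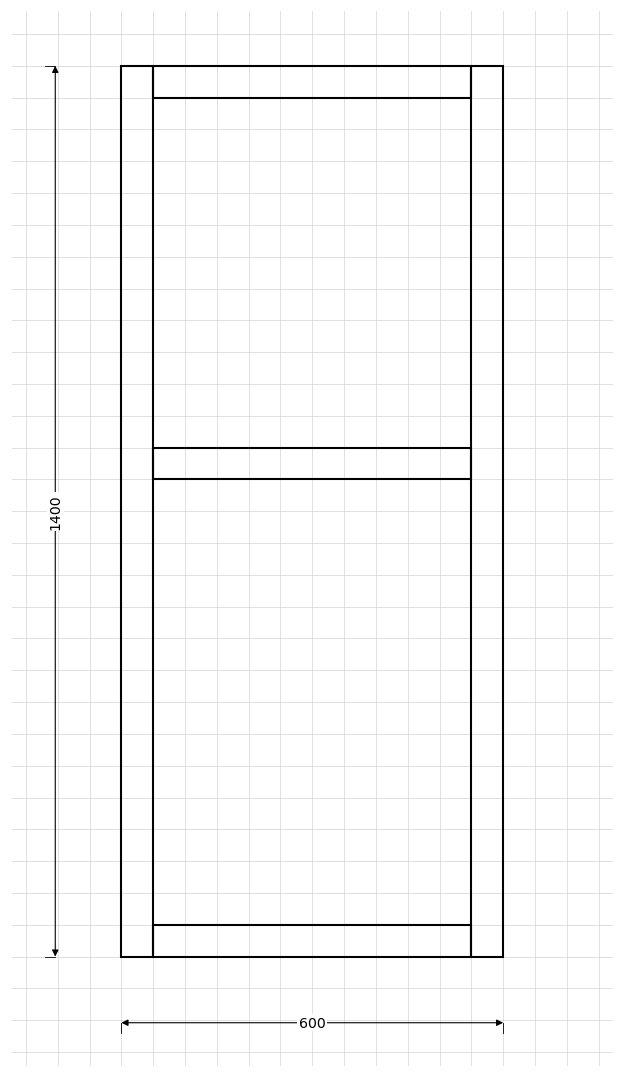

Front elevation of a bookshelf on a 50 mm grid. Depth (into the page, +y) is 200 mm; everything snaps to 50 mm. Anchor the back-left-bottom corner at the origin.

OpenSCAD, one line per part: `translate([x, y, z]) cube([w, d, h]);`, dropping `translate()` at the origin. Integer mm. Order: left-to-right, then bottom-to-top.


cube([50, 200, 1400]);
translate([50, 0, 0]) cube([500, 200, 50]);
translate([50, 0, 750]) cube([500, 200, 50]);
translate([50, 0, 1350]) cube([500, 200, 50]);
translate([550, 0, 0]) cube([50, 200, 1400]);
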